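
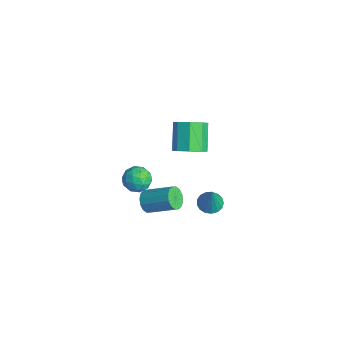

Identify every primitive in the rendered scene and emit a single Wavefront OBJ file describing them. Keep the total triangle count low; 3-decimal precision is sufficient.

v -0.685 -2.728 -1.126
v 0.01 -2.868 -1.737
v -0.37 -4.052 -0.463
v 0.325 -4.192 -1.074
v 0.399 -3.52 -0.427
v 0.204 -2.702 -0.837
v -0.564 -4.218 -1.363
v -0.759 -3.4 -1.773
v 0.085 -3.789 -1.883
v 0.68 -3.358 -1.305
v -1.04 -3.562 -0.895
v -0.445 -3.131 -0.317
v -0.365 -2.682 -1.49
v 0.005 -4.238 -0.71
v 0.049 -3.843 -0.33
v 0.457 -3.926 -0.689
v -0.251 -2.584 -0.961
v 0.158 -2.666 -1.319
v 0.386 -3.05 -0.55
v -0.518 -4.254 -0.881
v -0.109 -4.336 -1.239
v -0.817 -2.994 -1.511
v -0.409 -3.077 -1.87
v -0.746 -3.87 -1.65
v 0.087 -3.305 -1.935
v 0.272 -4.084 -1.545
v -0.25 -4.099 -1.715
v -0.365 -3.618 -1.956
v 0.437 -3.052 -1.595
v 0.622 -3.83 -1.205
v 0.666 -3.435 -0.825
v 0.551 -2.954 -1.066
v 0.481 -3.593 -1.681
v -0.982 -3.09 -0.995
v -0.797 -3.868 -0.605
v -0.911 -3.966 -1.134
v -1.026 -3.485 -1.375
v -0.632 -2.836 -0.655
v -0.447 -3.615 -0.265
v 0.005 -3.302 -0.244
v -0.11 -2.821 -0.485
v -0.841 -3.327 -0.519
v 2.189 0.12 -2.859
v 2.938 0.228 -3.087
v 2.771 -0.08 -1.041
v 2.815 0.578 -3.009
v 2.549 0.822 -2.897
v 2.201 0.906 -2.777
v 1.85 0.809 -2.675
v 1.576 0.555 -2.616
v 1.443 0.201 -2.612
v 1.481 -0.172 -2.665
v 1.681 -0.477 -2.763
v 1.998 -0.646 -2.882
v 2.358 -0.639 -2.997
v 2.68 -0.459 -3.08
v 2.889 -0.146 -3.112
v 2.71 -4.158 0.016
v 3.208 -4.194 -0.558
v 4.367 -2.978 0.371
v 3.87 -2.942 0.944
v 2.968 -3.896 -0.65
v 4.128 -2.68 0.279
v 2.66 -3.668 -0.563
v 3.819 -2.452 0.366
v 2.365 -3.571 -0.321
v 3.524 -2.355 0.607
v 2.162 -3.632 0.011
v 3.322 -2.415 0.939
v 2.107 -3.833 0.344
v 3.266 -2.617 1.272
v 2.213 -4.122 0.589
v 3.372 -2.906 1.518
v 2.452 -4.42 0.681
v 3.612 -3.204 1.61
v 2.761 -4.648 0.594
v 3.92 -3.432 1.523
v 3.056 -4.745 0.353
v 4.215 -3.529 1.281
v 3.258 -4.685 0.021
v 4.418 -3.468 0.949
v 3.314 -4.483 -0.312
v 4.473 -3.267 0.616
v -3.23 1.481 -3.683
v -2.609 1.138 -2.882
v -3.949 1.856 -1.536
v -4.57 2.199 -2.337
v -2.43 1.904 -3.112
v -3.77 2.622 -1.766
v -2.72 2.421 -3.677
v -4.059 3.139 -2.331
v -3.309 2.388 -4.245
v -4.648 3.106 -2.899
v -3.851 1.824 -4.484
v -5.191 2.542 -3.138
v -4.03 1.058 -4.254
v -5.37 1.776 -2.908
v -3.741 0.541 -3.689
v -5.08 1.259 -2.343
v -3.152 0.574 -3.121
v -4.491 1.292 -1.775
f 1 38 17
f 38 12 41
f 17 41 6
f 38 41 17
f 1 17 13
f 17 6 18
f 13 18 2
f 17 18 13
f 1 13 22
f 13 2 23
f 22 23 8
f 13 23 22
f 1 22 34
f 22 8 37
f 34 37 11
f 22 37 34
f 1 34 38
f 34 11 42
f 38 42 12
f 34 42 38
f 2 18 29
f 18 6 32
f 29 32 10
f 18 32 29
f 6 41 19
f 41 12 40
f 19 40 5
f 41 40 19
f 12 42 39
f 42 11 35
f 39 35 3
f 42 35 39
f 11 37 36
f 37 8 24
f 36 24 7
f 37 24 36
f 8 23 28
f 23 2 25
f 28 25 9
f 23 25 28
f 4 30 16
f 30 10 31
f 16 31 5
f 30 31 16
f 4 16 14
f 16 5 15
f 14 15 3
f 16 15 14
f 4 14 21
f 14 3 20
f 21 20 7
f 14 20 21
f 4 21 26
f 21 7 27
f 26 27 9
f 21 27 26
f 4 26 30
f 26 9 33
f 30 33 10
f 26 33 30
f 5 31 19
f 31 10 32
f 19 32 6
f 31 32 19
f 3 15 39
f 15 5 40
f 39 40 12
f 15 40 39
f 7 20 36
f 20 3 35
f 36 35 11
f 20 35 36
f 9 27 28
f 27 7 24
f 28 24 8
f 27 24 28
f 10 33 29
f 33 9 25
f 29 25 2
f 33 25 29
f 44 43 46
f 44 46 45
f 46 43 47
f 46 47 45
f 47 43 48
f 47 48 45
f 48 43 49
f 48 49 45
f 49 43 50
f 49 50 45
f 50 43 51
f 50 51 45
f 51 43 52
f 51 52 45
f 52 43 53
f 52 53 45
f 53 43 54
f 53 54 45
f 54 43 55
f 54 55 45
f 55 43 56
f 55 56 45
f 56 43 57
f 56 57 45
f 57 43 44
f 57 44 45
f 59 58 62
f 59 62 60
f 60 62 63
f 60 63 61
f 62 58 64
f 62 64 63
f 63 64 65
f 63 65 61
f 64 58 66
f 64 66 65
f 65 66 67
f 65 67 61
f 66 58 68
f 66 68 67
f 67 68 69
f 67 69 61
f 68 58 70
f 68 70 69
f 69 70 71
f 69 71 61
f 70 58 72
f 70 72 71
f 71 72 73
f 71 73 61
f 72 58 74
f 72 74 73
f 73 74 75
f 73 75 61
f 74 58 76
f 74 76 75
f 75 76 77
f 75 77 61
f 76 58 78
f 76 78 77
f 77 78 79
f 77 79 61
f 78 58 80
f 78 80 79
f 79 80 81
f 79 81 61
f 80 58 82
f 80 82 81
f 81 82 83
f 81 83 61
f 82 58 59
f 82 59 83
f 83 59 60
f 83 60 61
f 85 84 88
f 85 88 86
f 86 88 89
f 86 89 87
f 88 84 90
f 88 90 89
f 89 90 91
f 89 91 87
f 90 84 92
f 90 92 91
f 91 92 93
f 91 93 87
f 92 84 94
f 92 94 93
f 93 94 95
f 93 95 87
f 94 84 96
f 94 96 95
f 95 96 97
f 95 97 87
f 96 84 98
f 96 98 97
f 97 98 99
f 97 99 87
f 98 84 100
f 98 100 99
f 99 100 101
f 99 101 87
f 100 84 85
f 100 85 101
f 101 85 86
f 101 86 87



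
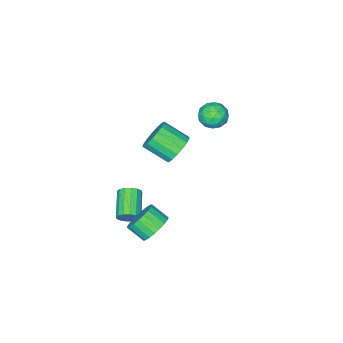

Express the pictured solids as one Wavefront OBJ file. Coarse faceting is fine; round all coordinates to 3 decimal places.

v 3.486 4.395 -1.268
v 4.164 4.091 -1.981
v 4.473 3.101 -1.266
v 3.794 3.405 -0.552
v 4.403 4.345 -1.733
v 4.712 3.355 -1.018
v 4.484 4.608 -1.404
v 4.793 3.618 -0.689
v 4.392 4.834 -1.052
v 4.701 3.844 -0.337
v 4.144 4.984 -0.737
v 4.453 3.993 -0.022
v 3.781 5.032 -0.514
v 4.09 4.042 0.201
v 3.368 4.97 -0.421
v 3.677 3.98 0.294
v 2.975 4.809 -0.475
v 3.284 3.818 0.241
v 2.67 4.576 -0.665
v 2.979 3.586 0.05
v 2.506 4.312 -0.96
v 2.815 3.321 -0.245
v 2.512 4.062 -1.308
v 2.821 3.072 -0.593
v 2.686 3.87 -1.649
v 2.995 2.88 -0.934
v 2.998 3.769 -1.924
v 3.307 2.779 -1.209
v 3.395 3.776 -2.086
v 3.704 2.786 -1.37
v 3.807 3.89 -2.106
v 4.116 2.9 -1.39
v 3.051 1.708 -2.578
v 3.439 1.705 -1.96
v 2.198 0.509 -1.185
v 1.809 0.512 -1.802
v 3.193 1.988 -1.919
v 1.951 0.792 -1.143
v 2.908 2.196 -2.054
v 1.666 1 -1.279
v 2.661 2.273 -2.329
v 1.42 1.077 -1.554
v 2.519 2.199 -2.672
v 1.277 1.003 -1.896
v 2.519 1.993 -2.989
v 1.278 0.797 -2.213
v 2.662 1.711 -3.195
v 1.421 0.515 -2.42
v 2.909 1.428 -3.237
v 1.667 0.232 -2.461
v 3.194 1.22 -3.101
v 1.952 0.024 -2.326
v 3.44 1.143 -2.826
v 2.199 -0.053 -2.051
v 3.583 1.217 -2.484
v 2.341 0.021 -1.708
v 3.582 1.423 -2.167
v 2.341 0.227 -1.391
v 0.245 2.948 2.819
v 1.202 3.133 2.457
v 1.813 1.738 3.36
v 0.855 1.552 3.721
v 1.181 3.396 2.879
v 1.792 2.001 3.781
v 0.945 3.557 3.287
v 1.556 2.162 4.189
v 0.549 3.578 3.588
v 1.16 2.183 4.49
v 0.083 3.455 3.712
v 0.694 2.06 4.615
v -0.345 3.215 3.632
v 0.265 1.82 4.534
v -0.639 2.914 3.366
v -0.029 1.519 4.268
v -0.73 2.621 2.974
v -0.12 1.226 3.876
v -0.598 2.403 2.547
v 0.012 1.008 3.449
v -0.273 2.309 2.182
v 0.338 0.914 3.084
v 0.171 2.362 1.963
v 0.781 0.967 2.865
v 0.632 2.548 1.94
v 1.242 1.153 2.842
v 1.004 2.827 2.118
v 1.614 1.432 3.021
v -4.183 2.367 2.939
v -3.374 2.447 2.395
v -4.426 0.913 2.365
v -3.617 0.993 1.821
v -3.547 0.926 2.794
v -3.397 1.824 3.149
v -4.403 1.536 1.611
v -4.253 2.434 1.966
v -3.51 1.933 1.574
v -2.981 1.556 2.305
v -4.819 1.804 2.455
v -4.29 1.427 3.186
v -3.757 2.535 2.718
v -4.043 0.825 2.042
v -4.002 0.786 2.614
v -3.527 0.833 2.295
v -3.77 2.169 3.161
v -3.295 2.215 2.841
v -3.397 1.321 3.075
v -4.505 1.145 1.919
v -4.03 1.191 1.599
v -4.273 2.527 2.465
v -3.798 2.574 2.146
v -4.403 2.039 1.685
v -3.362 2.279 1.915
v -3.505 1.425 1.578
v -3.967 1.744 1.455
v -3.878 2.272 1.663
v -3.051 2.058 2.345
v -3.194 1.203 2.007
v -3.153 1.163 2.579
v -3.064 1.692 2.788
v -3.131 1.756 1.863
v -4.606 2.157 2.753
v -4.749 1.302 2.415
v -4.736 1.668 1.972
v -4.647 2.197 2.181
v -4.295 1.935 3.182
v -4.438 1.081 2.845
v -3.922 1.088 3.097
v -3.833 1.616 3.305
v -4.669 1.604 2.897
f 2 1 5
f 2 5 3
f 3 5 6
f 3 6 4
f 5 1 7
f 5 7 6
f 6 7 8
f 6 8 4
f 7 1 9
f 7 9 8
f 8 9 10
f 8 10 4
f 9 1 11
f 9 11 10
f 10 11 12
f 10 12 4
f 11 1 13
f 11 13 12
f 12 13 14
f 12 14 4
f 13 1 15
f 13 15 14
f 14 15 16
f 14 16 4
f 15 1 17
f 15 17 16
f 16 17 18
f 16 18 4
f 17 1 19
f 17 19 18
f 18 19 20
f 18 20 4
f 19 1 21
f 19 21 20
f 20 21 22
f 20 22 4
f 21 1 23
f 21 23 22
f 22 23 24
f 22 24 4
f 23 1 25
f 23 25 24
f 24 25 26
f 24 26 4
f 25 1 27
f 25 27 26
f 26 27 28
f 26 28 4
f 27 1 29
f 27 29 28
f 28 29 30
f 28 30 4
f 29 1 31
f 29 31 30
f 30 31 32
f 30 32 4
f 31 1 2
f 31 2 32
f 32 2 3
f 32 3 4
f 34 33 37
f 34 37 35
f 35 37 38
f 35 38 36
f 37 33 39
f 37 39 38
f 38 39 40
f 38 40 36
f 39 33 41
f 39 41 40
f 40 41 42
f 40 42 36
f 41 33 43
f 41 43 42
f 42 43 44
f 42 44 36
f 43 33 45
f 43 45 44
f 44 45 46
f 44 46 36
f 45 33 47
f 45 47 46
f 46 47 48
f 46 48 36
f 47 33 49
f 47 49 48
f 48 49 50
f 48 50 36
f 49 33 51
f 49 51 50
f 50 51 52
f 50 52 36
f 51 33 53
f 51 53 52
f 52 53 54
f 52 54 36
f 53 33 55
f 53 55 54
f 54 55 56
f 54 56 36
f 55 33 57
f 55 57 56
f 56 57 58
f 56 58 36
f 57 33 34
f 57 34 58
f 58 34 35
f 58 35 36
f 60 59 63
f 60 63 61
f 61 63 64
f 61 64 62
f 63 59 65
f 63 65 64
f 64 65 66
f 64 66 62
f 65 59 67
f 65 67 66
f 66 67 68
f 66 68 62
f 67 59 69
f 67 69 68
f 68 69 70
f 68 70 62
f 69 59 71
f 69 71 70
f 70 71 72
f 70 72 62
f 71 59 73
f 71 73 72
f 72 73 74
f 72 74 62
f 73 59 75
f 73 75 74
f 74 75 76
f 74 76 62
f 75 59 77
f 75 77 76
f 76 77 78
f 76 78 62
f 77 59 79
f 77 79 78
f 78 79 80
f 78 80 62
f 79 59 81
f 79 81 80
f 80 81 82
f 80 82 62
f 81 59 83
f 81 83 82
f 82 83 84
f 82 84 62
f 83 59 85
f 83 85 84
f 84 85 86
f 84 86 62
f 85 59 60
f 85 60 86
f 86 60 61
f 86 61 62
f 87 124 103
f 124 98 127
f 103 127 92
f 124 127 103
f 87 103 99
f 103 92 104
f 99 104 88
f 103 104 99
f 87 99 108
f 99 88 109
f 108 109 94
f 99 109 108
f 87 108 120
f 108 94 123
f 120 123 97
f 108 123 120
f 87 120 124
f 120 97 128
f 124 128 98
f 120 128 124
f 88 104 115
f 104 92 118
f 115 118 96
f 104 118 115
f 92 127 105
f 127 98 126
f 105 126 91
f 127 126 105
f 98 128 125
f 128 97 121
f 125 121 89
f 128 121 125
f 97 123 122
f 123 94 110
f 122 110 93
f 123 110 122
f 94 109 114
f 109 88 111
f 114 111 95
f 109 111 114
f 90 116 102
f 116 96 117
f 102 117 91
f 116 117 102
f 90 102 100
f 102 91 101
f 100 101 89
f 102 101 100
f 90 100 107
f 100 89 106
f 107 106 93
f 100 106 107
f 90 107 112
f 107 93 113
f 112 113 95
f 107 113 112
f 90 112 116
f 112 95 119
f 116 119 96
f 112 119 116
f 91 117 105
f 117 96 118
f 105 118 92
f 117 118 105
f 89 101 125
f 101 91 126
f 125 126 98
f 101 126 125
f 93 106 122
f 106 89 121
f 122 121 97
f 106 121 122
f 95 113 114
f 113 93 110
f 114 110 94
f 113 110 114
f 96 119 115
f 119 95 111
f 115 111 88
f 119 111 115



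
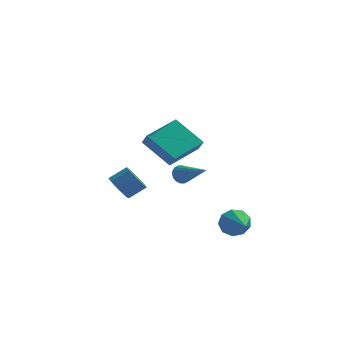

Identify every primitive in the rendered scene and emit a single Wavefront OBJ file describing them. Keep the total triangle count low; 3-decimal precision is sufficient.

v -0.496 -1.169 0.031
v -0.15 -1.153 -0.483
v 0.896 -2.411 0.929
v -0.053 -0.94 -0.338
v -0.044 -0.772 -0.119
v -0.124 -0.682 0.129
v -0.278 -0.689 0.358
v -0.475 -0.791 0.522
v -0.676 -0.968 0.589
v -0.842 -1.185 0.545
v -0.938 -1.398 0.399
v -0.947 -1.566 0.181
v -0.867 -1.656 -0.067
v -0.713 -1.649 -0.296
v -0.516 -1.547 -0.46
v -0.315 -1.37 -0.527
v 2.303 -0.997 -3.508
v 2.689 -0.607 -2.782
v 2.957 -2.823 -2.872
v 2.103 -0.77 -2.65
v 1.611 -1.04 -2.919
v 1.443 -1.29 -3.464
v 1.677 -1.403 -4.029
v 2.205 -1.326 -4.351
v 2.778 -1.096 -4.278
v 3.13 -0.819 -3.845
v 3.095 -0.626 -3.254
v -4.373 3.492 -3.233
v -4.013 3.956 -3.941
v -3.046 4.312 -3.215
v -3.407 3.848 -2.507
v -4.357 4.309 -3.656
v -3.39 4.665 -2.93
v -4.706 4.349 -3.209
v -3.74 4.705 -2.484
v -4.929 4.062 -2.772
v -3.962 4.418 -2.047
v -4.939 3.558 -2.51
v -3.973 3.914 -1.785
v -4.734 3.028 -2.525
v -3.767 3.384 -1.799
v -4.39 2.675 -2.81
v -3.423 3.031 -2.084
v -4.04 2.635 -3.256
v -3.074 2.991 -2.531
v -3.818 2.922 -3.693
v -2.851 3.278 -2.968
v -3.807 3.426 -3.955
v -2.841 3.782 -3.23
v -2.373 -2.88 2.999
v -2.074 -3.365 3.682
v -1.035 -1.277 3.552
v -0.736 -1.762 4.235
v -0.884 -3.698 1.765
v -0.585 -4.183 2.448
v 0.454 -2.095 2.318
v 0.753 -2.58 3.001
f 2 1 4
f 2 4 3
f 4 1 5
f 4 5 3
f 5 1 6
f 5 6 3
f 6 1 7
f 6 7 3
f 7 1 8
f 7 8 3
f 8 1 9
f 8 9 3
f 9 1 10
f 9 10 3
f 10 1 11
f 10 11 3
f 11 1 12
f 11 12 3
f 12 1 13
f 12 13 3
f 13 1 14
f 13 14 3
f 14 1 15
f 14 15 3
f 15 1 16
f 15 16 3
f 16 1 2
f 16 2 3
f 18 17 20
f 18 20 19
f 20 17 21
f 20 21 19
f 21 17 22
f 21 22 19
f 22 17 23
f 22 23 19
f 23 17 24
f 23 24 19
f 24 17 25
f 24 25 19
f 25 17 26
f 25 26 19
f 26 17 27
f 26 27 19
f 27 17 18
f 27 18 19
f 29 28 32
f 29 32 30
f 30 32 33
f 30 33 31
f 32 28 34
f 32 34 33
f 33 34 35
f 33 35 31
f 34 28 36
f 34 36 35
f 35 36 37
f 35 37 31
f 36 28 38
f 36 38 37
f 37 38 39
f 37 39 31
f 38 28 40
f 38 40 39
f 39 40 41
f 39 41 31
f 40 28 42
f 40 42 41
f 41 42 43
f 41 43 31
f 42 28 44
f 42 44 43
f 43 44 45
f 43 45 31
f 44 28 46
f 44 46 45
f 45 46 47
f 45 47 31
f 46 28 48
f 46 48 47
f 47 48 49
f 47 49 31
f 48 28 29
f 48 29 49
f 49 29 30
f 49 30 31
f 51 53 50
f 54 51 50
f 50 53 52
f 52 54 50
f 51 57 53
f 55 51 54
f 55 57 51
f 53 57 52
f 56 54 52
f 52 57 56
f 56 55 54
f 57 55 56



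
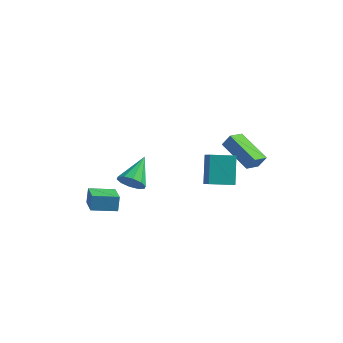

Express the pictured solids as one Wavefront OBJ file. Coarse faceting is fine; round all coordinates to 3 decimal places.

v -2.603 -1.759 -2.488
v -2.334 -2.132 -1.834
v -2.537 -0.141 -1.592
v -1.943 -1.998 -2.106
v -1.804 -1.772 -2.523
v -1.971 -1.541 -2.927
v -2.379 -1.394 -3.164
v -2.873 -1.385 -3.142
v -3.264 -1.519 -2.87
v -3.403 -1.745 -2.453
v -3.236 -1.976 -2.049
v -2.827 -2.124 -1.812
v 1.139 -1.317 -1.79
v 0.796 -0.281 -0.397
v 2.279 -0.615 -2.032
v 1.935 0.421 -0.639
v 1.665 -1.961 -1.181
v 1.321 -0.925 0.212
v 2.804 -1.259 -1.423
v 2.461 -0.223 -0.03
v 2.284 1.843 -2.55
v 0.578 2.771 -1.777
v 2.61 2.748 -2.918
v 0.904 3.676 -2.145
v 2.676 1.984 -1.855
v 0.97 2.912 -1.082
v 3.002 2.889 -2.223
v 1.296 3.817 -1.45
v -4.343 -3.413 -3.313
v -4.391 -3.071 -2.493
v -3.151 -2.748 -3.52
v -3.199 -2.407 -2.699
v -3.541 -4.673 -2.741
v -3.589 -4.332 -1.92
v -2.349 -4.009 -2.947
v -2.397 -3.667 -2.127
f 2 1 4
f 2 4 3
f 4 1 5
f 4 5 3
f 5 1 6
f 5 6 3
f 6 1 7
f 6 7 3
f 7 1 8
f 7 8 3
f 8 1 9
f 8 9 3
f 9 1 10
f 9 10 3
f 10 1 11
f 10 11 3
f 11 1 12
f 11 12 3
f 12 1 2
f 12 2 3
f 14 16 13
f 17 14 13
f 13 16 15
f 15 17 13
f 14 20 16
f 18 14 17
f 18 20 14
f 16 20 15
f 19 17 15
f 15 20 19
f 19 18 17
f 20 18 19
f 22 24 21
f 25 22 21
f 21 24 23
f 23 25 21
f 22 28 24
f 26 22 25
f 26 28 22
f 24 28 23
f 27 25 23
f 23 28 27
f 27 26 25
f 28 26 27
f 30 32 29
f 33 30 29
f 29 32 31
f 31 33 29
f 30 36 32
f 34 30 33
f 34 36 30
f 32 36 31
f 35 33 31
f 31 36 35
f 35 34 33
f 36 34 35



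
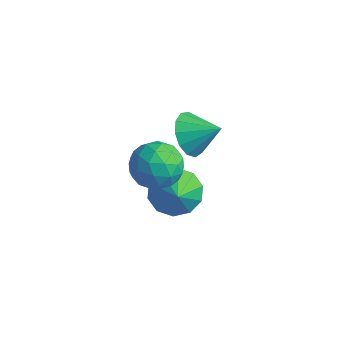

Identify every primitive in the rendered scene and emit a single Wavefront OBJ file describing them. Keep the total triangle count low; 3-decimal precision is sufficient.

v 0.084 -0.776 1.531
v 0.552 -0.403 2.42
v 0.088 -2.377 2.2
v 0.556 -2.004 3.089
v -0.459 -1.74 2.868
v -0.462 -0.751 2.454
v 1.102 -2.029 2.166
v 1.099 -1.04 1.752
v 1.182 -1.178 2.813
v 0.217 -0.999 3.246
v 0.423 -1.781 1.374
v -0.542 -1.602 1.807
v 0.318 -0.449 1.917
v 0.322 -2.331 2.703
v -0.275 -2.176 2.573
v 0.001 -1.957 3.096
v -0.278 -0.653 1.936
v -0.003 -0.434 2.459
v -0.597 -1.22 2.722
v 0.643 -2.346 2.161
v 0.918 -2.127 2.684
v 0.639 -0.823 1.524
v 0.915 -0.604 2.047
v 1.237 -1.56 1.898
v 0.963 -0.685 2.67
v 0.965 -1.626 3.064
v 1.286 -1.641 2.521
v 1.284 -1.059 2.278
v 0.396 -0.58 2.925
v 0.398 -1.521 3.319
v -0.198 -1.366 3.188
v -0.2 -0.784 2.945
v 0.766 -1.035 3.156
v 0.242 -1.259 1.301
v 0.244 -2.2 1.695
v 0.84 -1.996 1.675
v 0.838 -1.414 1.432
v -0.325 -1.154 1.556
v -0.323 -2.095 1.95
v -0.644 -1.721 2.342
v -0.646 -1.139 2.099
v -0.126 -1.745 1.464
v -0.874 0.811 -2.028
v -0.474 0.28 -2.879
v -0.166 0.229 -1.332
v -0.108 0.832 -2.789
v -0.035 1.375 -2.409
v -0.283 1.703 -1.883
v -0.756 1.69 -1.412
v -1.274 1.342 -1.176
v -1.639 0.79 -1.266
v -1.712 0.247 -1.646
v -1.465 -0.081 -2.173
v -0.992 -0.068 -2.643
v -1.544 2.315 0.054
v -1.02 2.443 -0.824
v -0.456 2.885 0.786
v -1.328 2.929 -0.745
v -1.704 3.22 -0.412
v -2.029 3.224 0.069
v -2.201 2.939 0.544
v -2.164 2.457 0.865
v -1.93 1.929 0.927
v -1.574 1.524 0.713
v -1.208 1.371 0.289
v -0.949 1.517 -0.209
v -0.879 1.917 -0.624
f 1 38 17
f 38 12 41
f 17 41 6
f 38 41 17
f 1 17 13
f 17 6 18
f 13 18 2
f 17 18 13
f 1 13 22
f 13 2 23
f 22 23 8
f 13 23 22
f 1 22 34
f 22 8 37
f 34 37 11
f 22 37 34
f 1 34 38
f 34 11 42
f 38 42 12
f 34 42 38
f 2 18 29
f 18 6 32
f 29 32 10
f 18 32 29
f 6 41 19
f 41 12 40
f 19 40 5
f 41 40 19
f 12 42 39
f 42 11 35
f 39 35 3
f 42 35 39
f 11 37 36
f 37 8 24
f 36 24 7
f 37 24 36
f 8 23 28
f 23 2 25
f 28 25 9
f 23 25 28
f 4 30 16
f 30 10 31
f 16 31 5
f 30 31 16
f 4 16 14
f 16 5 15
f 14 15 3
f 16 15 14
f 4 14 21
f 14 3 20
f 21 20 7
f 14 20 21
f 4 21 26
f 21 7 27
f 26 27 9
f 21 27 26
f 4 26 30
f 26 9 33
f 30 33 10
f 26 33 30
f 5 31 19
f 31 10 32
f 19 32 6
f 31 32 19
f 3 15 39
f 15 5 40
f 39 40 12
f 15 40 39
f 7 20 36
f 20 3 35
f 36 35 11
f 20 35 36
f 9 27 28
f 27 7 24
f 28 24 8
f 27 24 28
f 10 33 29
f 33 9 25
f 29 25 2
f 33 25 29
f 44 43 46
f 44 46 45
f 46 43 47
f 46 47 45
f 47 43 48
f 47 48 45
f 48 43 49
f 48 49 45
f 49 43 50
f 49 50 45
f 50 43 51
f 50 51 45
f 51 43 52
f 51 52 45
f 52 43 53
f 52 53 45
f 53 43 54
f 53 54 45
f 54 43 44
f 54 44 45
f 56 55 58
f 56 58 57
f 58 55 59
f 58 59 57
f 59 55 60
f 59 60 57
f 60 55 61
f 60 61 57
f 61 55 62
f 61 62 57
f 62 55 63
f 62 63 57
f 63 55 64
f 63 64 57
f 64 55 65
f 64 65 57
f 65 55 66
f 65 66 57
f 66 55 67
f 66 67 57
f 67 55 56
f 67 56 57



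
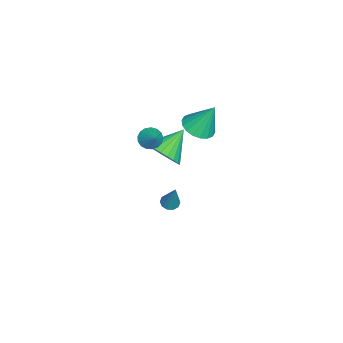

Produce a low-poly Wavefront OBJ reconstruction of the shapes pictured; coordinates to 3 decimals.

v 3.484 -0.466 2.007
v 3.928 -0.548 1.583
v 4.276 -0.034 2.753
v 3.829 -0.274 1.529
v 3.651 -0.043 1.585
v 3.434 0.09 1.738
v 3.229 0.097 1.952
v 3.082 -0.026 2.179
v 3.028 -0.249 2.367
v 3.077 -0.522 2.472
v 3.22 -0.782 2.471
v 3.423 -0.97 2.363
v 3.641 -1.042 2.174
v 3.822 -0.982 1.947
v 3.926 -0.804 1.734
v 1.354 -0.051 -4.733
v 1.731 0.217 -4.948
v 2.006 0.391 -3.047
v 1.486 0.41 -4.905
v 1.191 0.428 -4.795
v 0.958 0.262 -4.662
v 0.877 -0.023 -4.556
v 0.978 -0.319 -4.517
v 1.222 -0.513 -4.56
v 1.518 -0.53 -4.67
v 1.75 -0.365 -4.803
v 1.832 -0.08 -4.91
v 1.398 1.371 1.555
v 2.171 0.958 1.76
v 1.402 2.169 3.145
v 2.295 1.299 1.589
v 2.24 1.654 1.411
v 2.019 1.952 1.261
v 1.675 2.136 1.17
v 1.276 2.168 1.155
v 0.901 2.042 1.219
v 0.625 1.783 1.349
v 0.502 1.443 1.521
v 0.556 1.088 1.698
v 0.777 0.789 1.848
v 1.121 0.606 1.939
v 1.52 0.574 1.954
v 1.895 0.7 1.89
v 2.273 -0.202 -0.164
v 2.971 0.534 0.108
v 1.067 0.562 0.864
v 2.799 0.705 -0.222
v 2.546 0.739 -0.543
v 2.252 0.629 -0.806
v 1.961 0.392 -0.972
v 1.718 0.065 -1.014
v 1.559 -0.302 -0.928
v 1.509 -0.655 -0.725
v 1.576 -0.938 -0.436
v 1.748 -1.109 -0.107
v 2.001 -1.143 0.214
v 2.295 -1.033 0.478
v 2.585 -0.796 0.643
v 2.829 -0.469 0.686
v 2.987 -0.102 0.599
v 3.037 0.251 0.396
f 2 1 4
f 2 4 3
f 4 1 5
f 4 5 3
f 5 1 6
f 5 6 3
f 6 1 7
f 6 7 3
f 7 1 8
f 7 8 3
f 8 1 9
f 8 9 3
f 9 1 10
f 9 10 3
f 10 1 11
f 10 11 3
f 11 1 12
f 11 12 3
f 12 1 13
f 12 13 3
f 13 1 14
f 13 14 3
f 14 1 15
f 14 15 3
f 15 1 2
f 15 2 3
f 17 16 19
f 17 19 18
f 19 16 20
f 19 20 18
f 20 16 21
f 20 21 18
f 21 16 22
f 21 22 18
f 22 16 23
f 22 23 18
f 23 16 24
f 23 24 18
f 24 16 25
f 24 25 18
f 25 16 26
f 25 26 18
f 26 16 27
f 26 27 18
f 27 16 17
f 27 17 18
f 29 28 31
f 29 31 30
f 31 28 32
f 31 32 30
f 32 28 33
f 32 33 30
f 33 28 34
f 33 34 30
f 34 28 35
f 34 35 30
f 35 28 36
f 35 36 30
f 36 28 37
f 36 37 30
f 37 28 38
f 37 38 30
f 38 28 39
f 38 39 30
f 39 28 40
f 39 40 30
f 40 28 41
f 40 41 30
f 41 28 42
f 41 42 30
f 42 28 43
f 42 43 30
f 43 28 29
f 43 29 30
f 45 44 47
f 45 47 46
f 47 44 48
f 47 48 46
f 48 44 49
f 48 49 46
f 49 44 50
f 49 50 46
f 50 44 51
f 50 51 46
f 51 44 52
f 51 52 46
f 52 44 53
f 52 53 46
f 53 44 54
f 53 54 46
f 54 44 55
f 54 55 46
f 55 44 56
f 55 56 46
f 56 44 57
f 56 57 46
f 57 44 58
f 57 58 46
f 58 44 59
f 58 59 46
f 59 44 60
f 59 60 46
f 60 44 61
f 60 61 46
f 61 44 45
f 61 45 46



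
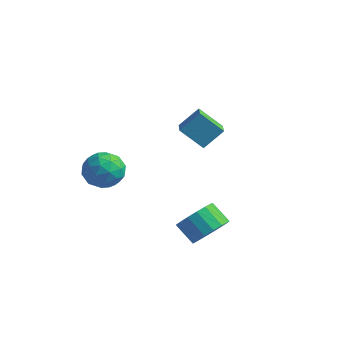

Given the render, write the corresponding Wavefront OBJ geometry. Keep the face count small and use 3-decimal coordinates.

v 3.932 -0.824 -3.271
v 4.554 -0.411 -2.532
v 3.57 -0.363 -1.731
v 2.948 -0.776 -2.469
v 4.375 -0.01 -2.777
v 3.391 0.038 -1.975
v 4.094 0.204 -3.134
v 3.11 0.252 -2.332
v 3.776 0.183 -3.523
v 2.792 0.231 -2.721
v 3.494 -0.069 -3.854
v 2.51 -0.02 -3.052
v 3.312 -0.493 -4.051
v 2.328 -0.445 -3.25
v 3.272 -0.994 -4.07
v 2.289 -0.946 -3.268
v 3.384 -1.456 -3.906
v 2.4 -1.408 -3.104
v 3.621 -1.773 -3.596
v 2.637 -1.725 -2.794
v 3.929 -1.872 -3.212
v 2.945 -1.824 -2.41
v 4.238 -1.732 -2.841
v 3.254 -1.684 -2.039
v 4.477 -1.383 -2.569
v 3.493 -1.335 -1.767
v 4.591 -0.907 -2.457
v 3.607 -0.859 -1.656
v 1.514 1.885 0.071
v 0.44 1.451 1.085
v 0.744 2.852 -0.331
v -0.33 2.419 0.683
v 2.07 2.721 1.017
v 0.996 2.288 2.031
v 1.3 3.689 0.615
v 0.226 3.255 1.629
v -3.215 -0.683 -1.387
v -2.412 0.045 -1.129
v -1.968 -1.945 -1.711
v -1.165 -1.217 -1.453
v -1.845 -1.601 -0.658
v -2.616 -0.822 -0.458
v -1.764 -1.078 -2.382
v -2.535 -0.299 -2.182
v -1.515 -0.2 -1.744
v -1.565 -0.523 -0.678
v -2.815 -1.377 -2.162
v -2.865 -1.7 -1.096
v -2.923 -0.208 -1.229
v -1.457 -1.692 -1.611
v -1.857 -1.918 -1.144
v -1.385 -1.49 -0.992
v -3.043 -0.718 -0.835
v -2.571 -0.29 -0.683
v -2.237 -1.257 -0.407
v -1.809 -1.61 -2.157
v -1.337 -1.182 -2.005
v -2.995 -0.41 -1.848
v -2.523 0.018 -1.696
v -2.143 -0.643 -2.433
v -1.924 0.076 -1.439
v -1.191 -0.666 -1.63
v -1.543 -0.584 -2.176
v -1.996 -0.126 -2.058
v -1.953 -0.114 -0.813
v -1.22 -0.856 -1.003
v -1.62 -1.082 -0.536
v -2.073 -0.623 -0.418
v -1.426 -0.258 -1.174
v -3.16 -1.044 -1.837
v -2.427 -1.786 -2.027
v -2.307 -1.277 -2.422
v -2.76 -0.818 -2.304
v -3.189 -1.234 -1.21
v -2.456 -1.976 -1.401
v -2.384 -1.774 -0.782
v -2.837 -1.316 -0.664
v -2.954 -1.642 -1.666
f 2 1 5
f 2 5 3
f 3 5 6
f 3 6 4
f 5 1 7
f 5 7 6
f 6 7 8
f 6 8 4
f 7 1 9
f 7 9 8
f 8 9 10
f 8 10 4
f 9 1 11
f 9 11 10
f 10 11 12
f 10 12 4
f 11 1 13
f 11 13 12
f 12 13 14
f 12 14 4
f 13 1 15
f 13 15 14
f 14 15 16
f 14 16 4
f 15 1 17
f 15 17 16
f 16 17 18
f 16 18 4
f 17 1 19
f 17 19 18
f 18 19 20
f 18 20 4
f 19 1 21
f 19 21 20
f 20 21 22
f 20 22 4
f 21 1 23
f 21 23 22
f 22 23 24
f 22 24 4
f 23 1 25
f 23 25 24
f 24 25 26
f 24 26 4
f 25 1 27
f 25 27 26
f 26 27 28
f 26 28 4
f 27 1 2
f 27 2 28
f 28 2 3
f 28 3 4
f 30 32 29
f 33 30 29
f 29 32 31
f 31 33 29
f 30 36 32
f 34 30 33
f 34 36 30
f 32 36 31
f 35 33 31
f 31 36 35
f 35 34 33
f 36 34 35
f 37 74 53
f 74 48 77
f 53 77 42
f 74 77 53
f 37 53 49
f 53 42 54
f 49 54 38
f 53 54 49
f 37 49 58
f 49 38 59
f 58 59 44
f 49 59 58
f 37 58 70
f 58 44 73
f 70 73 47
f 58 73 70
f 37 70 74
f 70 47 78
f 74 78 48
f 70 78 74
f 38 54 65
f 54 42 68
f 65 68 46
f 54 68 65
f 42 77 55
f 77 48 76
f 55 76 41
f 77 76 55
f 48 78 75
f 78 47 71
f 75 71 39
f 78 71 75
f 47 73 72
f 73 44 60
f 72 60 43
f 73 60 72
f 44 59 64
f 59 38 61
f 64 61 45
f 59 61 64
f 40 66 52
f 66 46 67
f 52 67 41
f 66 67 52
f 40 52 50
f 52 41 51
f 50 51 39
f 52 51 50
f 40 50 57
f 50 39 56
f 57 56 43
f 50 56 57
f 40 57 62
f 57 43 63
f 62 63 45
f 57 63 62
f 40 62 66
f 62 45 69
f 66 69 46
f 62 69 66
f 41 67 55
f 67 46 68
f 55 68 42
f 67 68 55
f 39 51 75
f 51 41 76
f 75 76 48
f 51 76 75
f 43 56 72
f 56 39 71
f 72 71 47
f 56 71 72
f 45 63 64
f 63 43 60
f 64 60 44
f 63 60 64
f 46 69 65
f 69 45 61
f 65 61 38
f 69 61 65



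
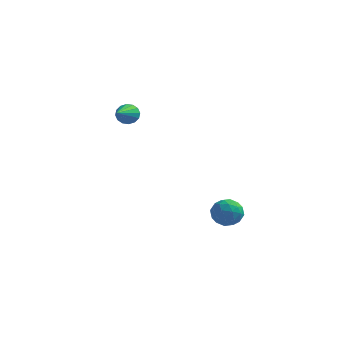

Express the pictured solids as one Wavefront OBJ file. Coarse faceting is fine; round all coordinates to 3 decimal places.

v -1.359 -0.422 3.353
v -0.965 -0.566 2.967
v -1.201 -2.118 4.147
v -0.813 -0.447 3.19
v -0.807 -0.322 3.457
v -0.949 -0.223 3.696
v -1.201 -0.177 3.843
v -1.495 -0.197 3.859
v -1.753 -0.278 3.739
v -1.904 -0.396 3.515
v -1.91 -0.522 3.248
v -1.768 -0.62 3.009
v -1.516 -0.666 2.862
v -1.222 -0.646 2.847
v 2.334 0.658 -2.262
v 3.012 0.877 -1.876
v 3.048 0.003 -3.144
v 3.726 0.222 -2.758
v 3.213 -0.301 -2.412
v 2.772 0.104 -1.867
v 3.288 0.776 -3.153
v 2.847 1.181 -2.608
v 3.601 0.95 -2.427
v 3.555 0.284 -1.969
v 2.505 0.596 -3.051
v 2.459 -0.07 -2.593
v 2.61 0.825 -1.992
v 3.45 0.055 -3.028
v 3.148 -0.253 -2.825
v 3.547 -0.124 -2.598
v 2.47 0.371 -1.987
v 2.868 0.499 -1.76
v 2.986 -0.194 -2.075
v 3.192 0.381 -3.26
v 3.59 0.509 -3.033
v 2.513 1.004 -2.422
v 2.912 1.133 -2.195
v 3.074 1.074 -2.945
v 3.355 0.996 -2.088
v 3.774 0.611 -2.607
v 3.517 0.937 -2.839
v 3.258 1.175 -2.519
v 3.328 0.605 -1.819
v 3.747 0.22 -2.338
v 3.446 -0.088 -2.134
v 3.187 0.15 -1.814
v 3.674 0.648 -2.143
v 2.313 0.66 -2.682
v 2.732 0.275 -3.201
v 2.873 0.73 -3.206
v 2.614 0.968 -2.886
v 2.286 0.269 -2.413
v 2.705 -0.116 -2.932
v 2.802 -0.295 -2.501
v 2.543 -0.057 -2.181
v 2.386 0.232 -2.877
f 2 1 4
f 2 4 3
f 4 1 5
f 4 5 3
f 5 1 6
f 5 6 3
f 6 1 7
f 6 7 3
f 7 1 8
f 7 8 3
f 8 1 9
f 8 9 3
f 9 1 10
f 9 10 3
f 10 1 11
f 10 11 3
f 11 1 12
f 11 12 3
f 12 1 13
f 12 13 3
f 13 1 14
f 13 14 3
f 14 1 2
f 14 2 3
f 15 52 31
f 52 26 55
f 31 55 20
f 52 55 31
f 15 31 27
f 31 20 32
f 27 32 16
f 31 32 27
f 15 27 36
f 27 16 37
f 36 37 22
f 27 37 36
f 15 36 48
f 36 22 51
f 48 51 25
f 36 51 48
f 15 48 52
f 48 25 56
f 52 56 26
f 48 56 52
f 16 32 43
f 32 20 46
f 43 46 24
f 32 46 43
f 20 55 33
f 55 26 54
f 33 54 19
f 55 54 33
f 26 56 53
f 56 25 49
f 53 49 17
f 56 49 53
f 25 51 50
f 51 22 38
f 50 38 21
f 51 38 50
f 22 37 42
f 37 16 39
f 42 39 23
f 37 39 42
f 18 44 30
f 44 24 45
f 30 45 19
f 44 45 30
f 18 30 28
f 30 19 29
f 28 29 17
f 30 29 28
f 18 28 35
f 28 17 34
f 35 34 21
f 28 34 35
f 18 35 40
f 35 21 41
f 40 41 23
f 35 41 40
f 18 40 44
f 40 23 47
f 44 47 24
f 40 47 44
f 19 45 33
f 45 24 46
f 33 46 20
f 45 46 33
f 17 29 53
f 29 19 54
f 53 54 26
f 29 54 53
f 21 34 50
f 34 17 49
f 50 49 25
f 34 49 50
f 23 41 42
f 41 21 38
f 42 38 22
f 41 38 42
f 24 47 43
f 47 23 39
f 43 39 16
f 47 39 43



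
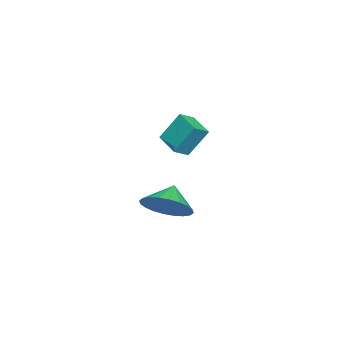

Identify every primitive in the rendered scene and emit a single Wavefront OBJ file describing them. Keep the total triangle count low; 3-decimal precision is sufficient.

v 4.087 -2.198 -0.076
v 4.825 -2.279 0.708
v 3.233 -2.122 0.736
v 4.809 -1.861 0.652
v 4.684 -1.495 0.486
v 4.467 -1.236 0.234
v 4.192 -1.123 -0.065
v 3.902 -1.174 -0.366
v 3.639 -1.381 -0.622
v 3.445 -1.712 -0.796
v 3.348 -2.117 -0.86
v 3.364 -2.534 -0.804
v 3.489 -2.901 -0.638
v 3.706 -3.16 -0.386
v 3.981 -3.273 -0.087
v 4.271 -3.222 0.214
v 4.534 -3.015 0.47
v 4.728 -2.684 0.644
v -1.586 -3.539 1.19
v -1.796 -2.737 2.5
v -0.694 -2.664 0.797
v -0.904 -1.862 2.107
v -0.996 -3.978 1.553
v -1.206 -3.176 2.863
v -0.104 -3.103 1.16
v -0.314 -2.301 2.47
f 2 1 4
f 2 4 3
f 4 1 5
f 4 5 3
f 5 1 6
f 5 6 3
f 6 1 7
f 6 7 3
f 7 1 8
f 7 8 3
f 8 1 9
f 8 9 3
f 9 1 10
f 9 10 3
f 10 1 11
f 10 11 3
f 11 1 12
f 11 12 3
f 12 1 13
f 12 13 3
f 13 1 14
f 13 14 3
f 14 1 15
f 14 15 3
f 15 1 16
f 15 16 3
f 16 1 17
f 16 17 3
f 17 1 18
f 17 18 3
f 18 1 2
f 18 2 3
f 20 22 19
f 23 20 19
f 19 22 21
f 21 23 19
f 20 26 22
f 24 20 23
f 24 26 20
f 22 26 21
f 25 23 21
f 21 26 25
f 25 24 23
f 26 24 25



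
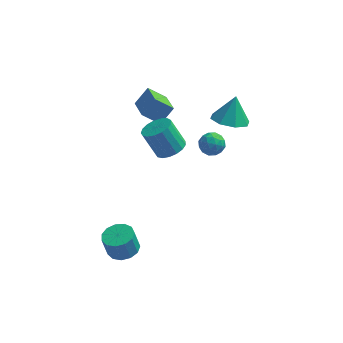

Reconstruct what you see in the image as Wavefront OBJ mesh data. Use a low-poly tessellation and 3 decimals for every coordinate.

v -2.045 1.276 3.644
v -1.48 1.814 4.446
v -2.623 2.743 3.065
v -2.057 3.282 3.868
v -1.143 1.358 2.952
v -0.577 1.897 3.755
v -1.72 2.826 2.374
v -1.155 3.364 3.176
v 0.987 0.483 3.121
v 1.607 0.589 3.414
v 1.413 -0.369 2.526
v 2.033 -0.263 2.819
v 1.507 -0.509 3.199
v 1.244 0.018 3.567
v 1.776 0.202 2.373
v 1.513 0.729 2.741
v 2.095 0.415 2.952
v 1.928 -0.025 3.462
v 1.092 0.245 2.478
v 0.925 -0.195 2.988
v 1.26 0.611 3.32
v 1.76 -0.391 2.62
v 1.451 -0.535 2.844
v 1.815 -0.473 3.016
v 1.046 0.275 3.409
v 1.411 0.337 3.582
v 1.351 -0.308 3.456
v 1.609 -0.117 2.358
v 1.974 -0.055 2.531
v 1.205 0.693 2.924
v 1.569 0.755 3.096
v 1.669 0.528 2.484
v 1.911 0.571 3.22
v 2.161 0.07 2.871
v 2.01 0.343 2.609
v 1.856 0.653 2.825
v 1.813 0.312 3.52
v 2.063 -0.189 3.171
v 1.754 -0.333 3.394
v 1.599 -0.023 3.61
v 2.1 0.21 3.249
v 0.957 0.409 2.769
v 1.207 -0.092 2.42
v 1.421 0.243 2.33
v 1.266 0.553 2.546
v 0.859 0.15 3.069
v 1.109 -0.351 2.72
v 1.164 -0.433 3.115
v 1.01 -0.123 3.331
v 0.92 0.01 2.691
v -2.361 -2.754 -3.14
v -1.622 -3.075 -2.991
v -1.879 -3.128 -1.83
v -2.619 -2.806 -1.98
v -1.573 -2.617 -2.96
v -1.831 -2.669 -1.799
v -1.775 -2.202 -2.985
v -2.032 -2.254 -1.825
v -2.163 -1.962 -3.061
v -2.42 -2.015 -1.9
v -2.614 -1.974 -3.161
v -2.871 -2.026 -2
v -2.985 -2.233 -3.255
v -3.242 -2.286 -2.094
v -3.157 -2.658 -3.312
v -3.415 -2.71 -2.152
v -3.078 -3.113 -3.315
v -3.335 -3.165 -2.155
v -2.77 -3.454 -3.263
v -3.028 -3.506 -2.102
v -2.333 -3.573 -3.171
v -2.591 -3.625 -2.011
v -1.905 -3.431 -3.07
v -2.162 -3.484 -1.909
v 2.019 3.212 1.89
v 2.953 3.488 1.621
v 2.241 3.808 3.27
v 2.428 4.035 1.469
v 1.664 4.1 1.564
v 1.108 3.645 1.849
v 1.086 2.937 2.158
v 1.61 2.39 2.31
v 2.375 2.325 2.215
v 2.931 2.78 1.93
v -0.367 -0.592 3.047
v 0.245 -0.942 3.425
v -0.481 -0.737 4.791
v -1.093 -0.388 4.413
v 0.34 -0.571 3.42
v -0.385 -0.366 4.786
v 0.274 -0.205 3.33
v -0.452 -0 4.695
v 0.06 0.072 3.174
v -0.666 0.277 4.54
v -0.252 0.197 2.99
v -0.977 0.402 4.356
v -0.589 0.141 2.819
v -1.315 0.346 4.184
v -0.876 -0.083 2.7
v -1.602 0.122 4.066
v -1.047 -0.423 2.661
v -1.773 -0.218 4.026
v -1.061 -0.803 2.71
v -1.787 -0.598 4.075
v -0.917 -1.134 2.836
v -1.643 -0.929 4.202
v -0.646 -1.341 3.011
v -1.372 -1.136 4.377
v -0.312 -1.377 3.194
v -1.038 -1.172 4.56
v 0.01 -1.233 3.344
v -0.716 -1.028 4.709
f 2 4 1
f 5 2 1
f 1 4 3
f 3 5 1
f 2 8 4
f 6 2 5
f 6 8 2
f 4 8 3
f 7 5 3
f 3 8 7
f 7 6 5
f 8 6 7
f 9 46 25
f 46 20 49
f 25 49 14
f 46 49 25
f 9 25 21
f 25 14 26
f 21 26 10
f 25 26 21
f 9 21 30
f 21 10 31
f 30 31 16
f 21 31 30
f 9 30 42
f 30 16 45
f 42 45 19
f 30 45 42
f 9 42 46
f 42 19 50
f 46 50 20
f 42 50 46
f 10 26 37
f 26 14 40
f 37 40 18
f 26 40 37
f 14 49 27
f 49 20 48
f 27 48 13
f 49 48 27
f 20 50 47
f 50 19 43
f 47 43 11
f 50 43 47
f 19 45 44
f 45 16 32
f 44 32 15
f 45 32 44
f 16 31 36
f 31 10 33
f 36 33 17
f 31 33 36
f 12 38 24
f 38 18 39
f 24 39 13
f 38 39 24
f 12 24 22
f 24 13 23
f 22 23 11
f 24 23 22
f 12 22 29
f 22 11 28
f 29 28 15
f 22 28 29
f 12 29 34
f 29 15 35
f 34 35 17
f 29 35 34
f 12 34 38
f 34 17 41
f 38 41 18
f 34 41 38
f 13 39 27
f 39 18 40
f 27 40 14
f 39 40 27
f 11 23 47
f 23 13 48
f 47 48 20
f 23 48 47
f 15 28 44
f 28 11 43
f 44 43 19
f 28 43 44
f 17 35 36
f 35 15 32
f 36 32 16
f 35 32 36
f 18 41 37
f 41 17 33
f 37 33 10
f 41 33 37
f 52 51 55
f 52 55 53
f 53 55 56
f 53 56 54
f 55 51 57
f 55 57 56
f 56 57 58
f 56 58 54
f 57 51 59
f 57 59 58
f 58 59 60
f 58 60 54
f 59 51 61
f 59 61 60
f 60 61 62
f 60 62 54
f 61 51 63
f 61 63 62
f 62 63 64
f 62 64 54
f 63 51 65
f 63 65 64
f 64 65 66
f 64 66 54
f 65 51 67
f 65 67 66
f 66 67 68
f 66 68 54
f 67 51 69
f 67 69 68
f 68 69 70
f 68 70 54
f 69 51 71
f 69 71 70
f 70 71 72
f 70 72 54
f 71 51 73
f 71 73 72
f 72 73 74
f 72 74 54
f 73 51 52
f 73 52 74
f 74 52 53
f 74 53 54
f 76 75 78
f 76 78 77
f 78 75 79
f 78 79 77
f 79 75 80
f 79 80 77
f 80 75 81
f 80 81 77
f 81 75 82
f 81 82 77
f 82 75 83
f 82 83 77
f 83 75 84
f 83 84 77
f 84 75 76
f 84 76 77
f 86 85 89
f 86 89 87
f 87 89 90
f 87 90 88
f 89 85 91
f 89 91 90
f 90 91 92
f 90 92 88
f 91 85 93
f 91 93 92
f 92 93 94
f 92 94 88
f 93 85 95
f 93 95 94
f 94 95 96
f 94 96 88
f 95 85 97
f 95 97 96
f 96 97 98
f 96 98 88
f 97 85 99
f 97 99 98
f 98 99 100
f 98 100 88
f 99 85 101
f 99 101 100
f 100 101 102
f 100 102 88
f 101 85 103
f 101 103 102
f 102 103 104
f 102 104 88
f 103 85 105
f 103 105 104
f 104 105 106
f 104 106 88
f 105 85 107
f 105 107 106
f 106 107 108
f 106 108 88
f 107 85 109
f 107 109 108
f 108 109 110
f 108 110 88
f 109 85 111
f 109 111 110
f 110 111 112
f 110 112 88
f 111 85 86
f 111 86 112
f 112 86 87
f 112 87 88



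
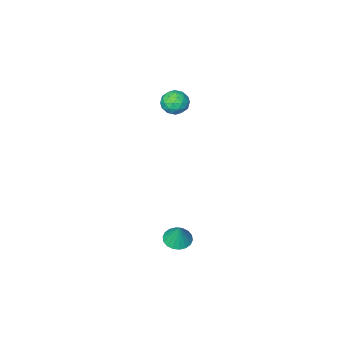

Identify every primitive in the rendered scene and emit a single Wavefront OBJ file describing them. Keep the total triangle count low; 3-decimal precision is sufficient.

v -0.478 0.141 3.619
v -0.064 0.551 3.306
v 0.144 -0.691 3.354
v 0.558 -0.281 3.041
v 0.511 -0.263 3.701
v 0.127 0.251 3.865
v -0.047 -0.391 2.795
v -0.431 0.123 2.959
v 0.203 0.222 2.796
v 0.548 0.302 3.356
v -0.468 -0.442 3.304
v -0.123 -0.362 3.864
v -0.326 0.419 3.486
v 0.406 -0.559 3.174
v 0.378 -0.548 3.562
v 0.622 -0.307 3.378
v -0.214 0.242 3.815
v 0.03 0.484 3.63
v 0.368 0.005 3.863
v 0.05 -0.624 3.03
v 0.294 -0.382 2.845
v -0.542 0.167 3.282
v -0.298 0.408 3.098
v -0.288 -0.145 2.797
v 0.075 0.467 3.002
v 0.441 -0.022 2.846
v 0.085 -0.087 2.702
v -0.141 0.215 2.798
v 0.278 0.513 3.331
v 0.643 0.025 3.175
v 0.616 0.035 3.564
v 0.39 0.337 3.66
v 0.435 0.32 3.032
v -0.563 -0.165 3.485
v -0.198 -0.653 3.329
v -0.31 -0.477 3
v -0.536 -0.175 3.096
v -0.361 -0.118 3.814
v 0.005 -0.607 3.658
v 0.221 -0.355 3.862
v -0.005 -0.053 3.958
v -0.355 -0.46 3.628
v 1.718 2.83 -2.826
v 2.321 2.968 -2.946
v 1.842 3.19 -1.794
v 2.188 3.205 -3.013
v 1.963 3.369 -3.043
v 1.688 3.426 -3.03
v 1.42 3.365 -2.976
v 1.211 3.198 -2.893
v 1.102 2.958 -2.797
v 1.115 2.693 -2.706
v 1.248 2.455 -2.639
v 1.474 2.292 -2.609
v 1.748 2.235 -2.622
v 2.016 2.296 -2.676
v 2.225 2.463 -2.759
v 2.334 2.703 -2.856
f 1 38 17
f 38 12 41
f 17 41 6
f 38 41 17
f 1 17 13
f 17 6 18
f 13 18 2
f 17 18 13
f 1 13 22
f 13 2 23
f 22 23 8
f 13 23 22
f 1 22 34
f 22 8 37
f 34 37 11
f 22 37 34
f 1 34 38
f 34 11 42
f 38 42 12
f 34 42 38
f 2 18 29
f 18 6 32
f 29 32 10
f 18 32 29
f 6 41 19
f 41 12 40
f 19 40 5
f 41 40 19
f 12 42 39
f 42 11 35
f 39 35 3
f 42 35 39
f 11 37 36
f 37 8 24
f 36 24 7
f 37 24 36
f 8 23 28
f 23 2 25
f 28 25 9
f 23 25 28
f 4 30 16
f 30 10 31
f 16 31 5
f 30 31 16
f 4 16 14
f 16 5 15
f 14 15 3
f 16 15 14
f 4 14 21
f 14 3 20
f 21 20 7
f 14 20 21
f 4 21 26
f 21 7 27
f 26 27 9
f 21 27 26
f 4 26 30
f 26 9 33
f 30 33 10
f 26 33 30
f 5 31 19
f 31 10 32
f 19 32 6
f 31 32 19
f 3 15 39
f 15 5 40
f 39 40 12
f 15 40 39
f 7 20 36
f 20 3 35
f 36 35 11
f 20 35 36
f 9 27 28
f 27 7 24
f 28 24 8
f 27 24 28
f 10 33 29
f 33 9 25
f 29 25 2
f 33 25 29
f 44 43 46
f 44 46 45
f 46 43 47
f 46 47 45
f 47 43 48
f 47 48 45
f 48 43 49
f 48 49 45
f 49 43 50
f 49 50 45
f 50 43 51
f 50 51 45
f 51 43 52
f 51 52 45
f 52 43 53
f 52 53 45
f 53 43 54
f 53 54 45
f 54 43 55
f 54 55 45
f 55 43 56
f 55 56 45
f 56 43 57
f 56 57 45
f 57 43 58
f 57 58 45
f 58 43 44
f 58 44 45



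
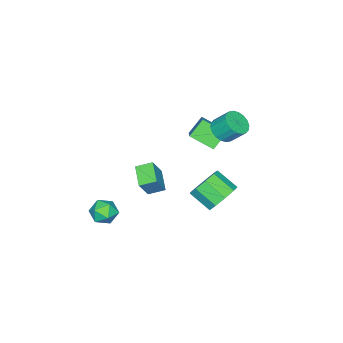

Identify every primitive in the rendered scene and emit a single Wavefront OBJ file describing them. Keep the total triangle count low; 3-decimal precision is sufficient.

v 0.313 1.638 -2.503
v -0.519 0.809 -1.993
v -0.193 2.346 -2.177
v -1.025 1.518 -1.667
v 1.045 1.622 -1.333
v 0.213 0.794 -0.823
v 0.539 2.331 -1.007
v -0.293 1.502 -0.497
v -3.453 3.521 0.815
v -3.036 4.043 0.432
v -3.209 4.82 1.303
v -3.627 4.299 1.685
v -3.354 4.101 0.317
v -3.527 4.878 1.188
v -3.691 4.044 0.301
v -3.864 4.821 1.172
v -3.982 3.883 0.387
v -4.155 4.66 1.258
v -4.167 3.651 0.557
v -4.341 4.428 1.428
v -4.212 3.393 0.778
v -4.385 4.17 1.649
v -4.106 3.161 1.007
v -4.279 3.938 1.878
v -3.871 3 1.197
v -4.044 3.777 2.068
v -3.553 2.942 1.312
v -3.726 3.719 2.183
v -3.216 2.999 1.328
v -3.389 3.776 2.199
v -2.925 3.16 1.242
v -3.098 3.937 2.113
v -2.739 3.392 1.072
v -2.913 4.169 1.943
v -2.695 3.65 0.851
v -2.868 4.427 1.722
v -2.801 3.882 0.622
v -2.974 4.659 1.493
v 2.092 1.171 -2.914
v 2.554 0.955 -3.543
v 2.306 0.005 -2.357
v 2.768 -0.211 -2.986
v 3.024 0.362 -2.474
v 2.891 1.083 -2.819
v 1.969 -0.123 -3.081
v 1.836 0.598 -3.426
v 2.477 0.155 -3.647
v 3.129 0.455 -3.271
v 1.731 0.505 -2.629
v 2.383 0.805 -2.253
v -5.212 2.545 -0.704
v -4.872 1.317 -0.033
v -3.772 3.586 0.47
v -3.432 2.359 1.141
v -4.368 2.321 -1.541
v -4.028 1.094 -0.87
v -2.928 3.363 -0.367
v -2.588 2.135 0.304
v -2.225 4.446 -3.271
v -1.269 4.636 -3.047
v -1.219 3.464 -2.265
v -2.175 3.274 -2.489
v -1.68 4.927 -2.585
v -1.631 3.755 -1.802
v -2.346 4.994 -2.443
v -2.297 3.822 -1.661
v -2.955 4.804 -2.689
v -2.906 3.632 -1.907
v -3.223 4.446 -3.208
v -3.173 3.274 -2.425
v -3.023 4.089 -3.756
v -2.974 2.917 -2.973
v -2.45 3.898 -4.077
v -2.401 2.727 -3.295
v -1.771 3.964 -4.021
v -1.722 2.792 -3.239
v -1.305 4.255 -3.615
v -1.256 3.083 -2.832
f 2 4 1
f 5 2 1
f 1 4 3
f 3 5 1
f 2 8 4
f 6 2 5
f 6 8 2
f 4 8 3
f 7 5 3
f 3 8 7
f 7 6 5
f 8 6 7
f 10 9 13
f 10 13 11
f 11 13 14
f 11 14 12
f 13 9 15
f 13 15 14
f 14 15 16
f 14 16 12
f 15 9 17
f 15 17 16
f 16 17 18
f 16 18 12
f 17 9 19
f 17 19 18
f 18 19 20
f 18 20 12
f 19 9 21
f 19 21 20
f 20 21 22
f 20 22 12
f 21 9 23
f 21 23 22
f 22 23 24
f 22 24 12
f 23 9 25
f 23 25 24
f 24 25 26
f 24 26 12
f 25 9 27
f 25 27 26
f 26 27 28
f 26 28 12
f 27 9 29
f 27 29 28
f 28 29 30
f 28 30 12
f 29 9 31
f 29 31 30
f 30 31 32
f 30 32 12
f 31 9 33
f 31 33 32
f 32 33 34
f 32 34 12
f 33 9 35
f 33 35 34
f 34 35 36
f 34 36 12
f 35 9 37
f 35 37 36
f 36 37 38
f 36 38 12
f 37 9 10
f 37 10 38
f 38 10 11
f 38 11 12
f 39 50 44
f 39 44 40
f 39 40 46
f 39 46 49
f 39 49 50
f 40 44 48
f 44 50 43
f 50 49 41
f 49 46 45
f 46 40 47
f 42 48 43
f 42 43 41
f 42 41 45
f 42 45 47
f 42 47 48
f 43 48 44
f 41 43 50
f 45 41 49
f 47 45 46
f 48 47 40
f 52 54 51
f 55 52 51
f 51 54 53
f 53 55 51
f 52 58 54
f 56 52 55
f 56 58 52
f 54 58 53
f 57 55 53
f 53 58 57
f 57 56 55
f 58 56 57
f 60 59 63
f 60 63 61
f 61 63 64
f 61 64 62
f 63 59 65
f 63 65 64
f 64 65 66
f 64 66 62
f 65 59 67
f 65 67 66
f 66 67 68
f 66 68 62
f 67 59 69
f 67 69 68
f 68 69 70
f 68 70 62
f 69 59 71
f 69 71 70
f 70 71 72
f 70 72 62
f 71 59 73
f 71 73 72
f 72 73 74
f 72 74 62
f 73 59 75
f 73 75 74
f 74 75 76
f 74 76 62
f 75 59 77
f 75 77 76
f 76 77 78
f 76 78 62
f 77 59 60
f 77 60 78
f 78 60 61
f 78 61 62



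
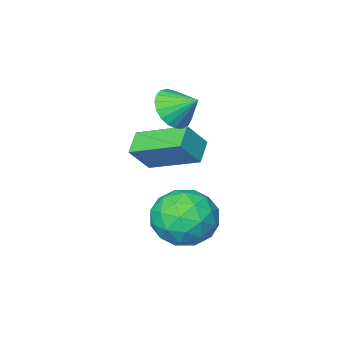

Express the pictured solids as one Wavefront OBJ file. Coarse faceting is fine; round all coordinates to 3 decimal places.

v -3.137 1.281 -0.823
v -2.453 2.058 -1.385
v -1.587 0.342 -0.235
v -0.903 1.119 -0.797
v -1.511 1.451 0.155
v -2.469 2.031 -0.208
v -1.571 0.369 -1.412
v -2.529 0.949 -1.775
v -1.486 1.494 -1.749
v -1.448 2.163 -0.781
v -2.592 0.237 -0.839
v -2.554 0.906 0.129
v -2.931 1.752 -1.156
v -1.109 0.648 -0.464
v -1.466 0.843 0.096
v -1.064 1.3 -0.235
v -2.94 1.736 -0.464
v -2.539 2.193 -0.794
v -1.984 1.836 0.111
v -1.501 0.207 -0.826
v -1.1 0.664 -1.156
v -2.976 1.1 -1.385
v -2.574 1.557 -1.716
v -2.056 0.564 -1.731
v -1.961 1.877 -1.7
v -1.049 1.325 -1.355
v -1.442 0.884 -1.716
v -2.005 1.225 -1.93
v -1.939 2.27 -1.131
v -1.027 1.718 -0.785
v -1.385 1.913 -0.225
v -1.948 2.254 -0.439
v -1.37 1.939 -1.345
v -3.013 0.682 -0.835
v -2.101 0.13 -0.489
v -2.092 0.146 -1.181
v -2.655 0.487 -1.395
v -2.991 1.075 -0.265
v -2.079 0.523 0.08
v -2.035 1.175 0.31
v -2.598 1.516 0.096
v -2.67 0.461 -0.275
v -3.578 -1.97 2.215
v -3.006 -1.399 1.893
v -4.022 -1.17 2.845
v -3.282 -1.369 1.661
v -3.608 -1.442 1.524
v -3.93 -1.607 1.507
v -4.191 -1.834 1.612
v -4.346 -2.085 1.822
v -4.368 -2.316 2.099
v -4.254 -2.487 2.397
v -4.023 -2.569 2.663
v -3.715 -2.547 2.852
v -3.383 -2.425 2.93
v -3.086 -2.224 2.885
v -2.873 -1.98 2.724
v -2.783 -1.734 2.475
v -2.83 -1.528 2.181
v -2.939 -2.465 -0.604
v -3.567 -3.039 -0.118
v -3.87 -0.772 0.194
v -4.498 -1.346 0.68
v -2.182 -2.494 0.34
v -2.81 -3.068 0.826
v -3.113 -0.801 1.138
v -3.741 -1.375 1.624
f 1 38 17
f 38 12 41
f 17 41 6
f 38 41 17
f 1 17 13
f 17 6 18
f 13 18 2
f 17 18 13
f 1 13 22
f 13 2 23
f 22 23 8
f 13 23 22
f 1 22 34
f 22 8 37
f 34 37 11
f 22 37 34
f 1 34 38
f 34 11 42
f 38 42 12
f 34 42 38
f 2 18 29
f 18 6 32
f 29 32 10
f 18 32 29
f 6 41 19
f 41 12 40
f 19 40 5
f 41 40 19
f 12 42 39
f 42 11 35
f 39 35 3
f 42 35 39
f 11 37 36
f 37 8 24
f 36 24 7
f 37 24 36
f 8 23 28
f 23 2 25
f 28 25 9
f 23 25 28
f 4 30 16
f 30 10 31
f 16 31 5
f 30 31 16
f 4 16 14
f 16 5 15
f 14 15 3
f 16 15 14
f 4 14 21
f 14 3 20
f 21 20 7
f 14 20 21
f 4 21 26
f 21 7 27
f 26 27 9
f 21 27 26
f 4 26 30
f 26 9 33
f 30 33 10
f 26 33 30
f 5 31 19
f 31 10 32
f 19 32 6
f 31 32 19
f 3 15 39
f 15 5 40
f 39 40 12
f 15 40 39
f 7 20 36
f 20 3 35
f 36 35 11
f 20 35 36
f 9 27 28
f 27 7 24
f 28 24 8
f 27 24 28
f 10 33 29
f 33 9 25
f 29 25 2
f 33 25 29
f 44 43 46
f 44 46 45
f 46 43 47
f 46 47 45
f 47 43 48
f 47 48 45
f 48 43 49
f 48 49 45
f 49 43 50
f 49 50 45
f 50 43 51
f 50 51 45
f 51 43 52
f 51 52 45
f 52 43 53
f 52 53 45
f 53 43 54
f 53 54 45
f 54 43 55
f 54 55 45
f 55 43 56
f 55 56 45
f 56 43 57
f 56 57 45
f 57 43 58
f 57 58 45
f 58 43 59
f 58 59 45
f 59 43 44
f 59 44 45
f 61 63 60
f 64 61 60
f 60 63 62
f 62 64 60
f 61 67 63
f 65 61 64
f 65 67 61
f 63 67 62
f 66 64 62
f 62 67 66
f 66 65 64
f 67 65 66



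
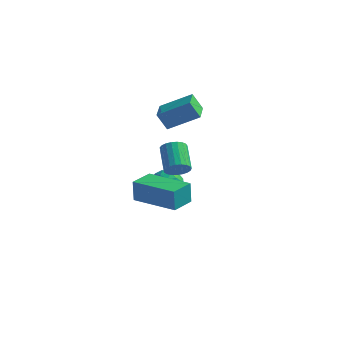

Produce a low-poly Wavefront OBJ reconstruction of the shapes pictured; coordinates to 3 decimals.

v 1.155 -2.317 0.14
v 1.441 -2.482 0.554
v 0.751 -1.768 1.315
v 0.465 -1.603 0.9
v 1.553 -2.304 0.489
v 0.864 -1.59 1.249
v 1.597 -2.128 0.364
v 0.907 -1.415 1.124
v 1.564 -1.985 0.199
v 0.874 -1.271 0.96
v 1.46 -1.899 0.025
v 0.771 -1.186 0.785
v 1.304 -1.886 -0.13
v 0.614 -1.172 0.63
v 1.122 -1.946 -0.238
v 0.432 -1.233 0.522
v 0.945 -2.071 -0.281
v 0.256 -1.358 0.48
v 0.805 -2.239 -0.251
v 0.115 -1.525 0.51
v 0.725 -2.42 -0.153
v 0.036 -1.706 0.607
v 0.72 -2.583 -0.005
v 0.03 -1.869 0.755
v 0.79 -2.7 0.168
v 0.1 -1.986 0.928
v 0.923 -2.751 0.337
v 0.233 -2.037 1.097
v 1.096 -2.727 0.471
v 0.406 -2.013 1.231
v 1.279 -2.631 0.548
v 0.589 -1.918 1.308
v -1.571 -1.407 -2.587
v -1.579 -1.454 -1.578
v -1.551 -0.328 -2.536
v -1.559 -0.375 -1.527
v 0.419 -1.445 -2.573
v 0.411 -1.492 -1.564
v 0.439 -0.366 -2.522
v 0.431 -0.413 -1.513
v -2.503 2.177 -0.198
v -2.875 1.96 0.591
v -3.103 3.239 -0.19
v -3.476 3.022 0.6
v -1.324 2.838 0.54
v -1.697 2.621 1.33
v -1.925 3.9 0.549
v -2.297 3.683 1.338
v -3.145 2.701 -3.123
v -2.447 2.86 -2.948
v -2.773 1.76 -3.752
v -2.075 1.919 -3.577
v -2.539 1.678 -3.058
v -2.769 2.259 -2.67
v -2.451 2.361 -4.03
v -2.681 2.942 -3.642
v -2.019 2.65 -3.509
v -2.073 2.227 -2.908
v -3.147 2.393 -3.792
v -3.201 1.97 -3.191
v -2.829 2.863 -2.981
v -2.391 1.757 -3.719
v -2.664 1.615 -3.415
v -2.254 1.708 -3.312
v -3.018 2.51 -2.817
v -2.608 2.603 -2.714
v -2.662 1.908 -2.779
v -2.612 2.017 -3.986
v -2.202 2.11 -3.883
v -2.966 2.912 -3.388
v -2.556 3.005 -3.285
v -2.558 2.712 -3.921
v -2.167 2.833 -3.207
v -1.948 2.28 -3.576
v -2.169 2.54 -3.843
v -2.304 2.881 -3.615
v -2.199 2.585 -2.854
v -1.98 2.032 -3.224
v -2.253 1.89 -2.919
v -2.388 2.231 -2.691
v -1.947 2.461 -3.184
v -3.24 2.588 -3.476
v -3.021 2.035 -3.846
v -2.832 2.389 -4.009
v -2.967 2.73 -3.781
v -3.272 2.34 -3.124
v -3.053 1.787 -3.493
v -2.916 1.739 -3.085
v -3.051 2.08 -2.857
v -3.273 2.159 -3.516
f 2 1 5
f 2 5 3
f 3 5 6
f 3 6 4
f 5 1 7
f 5 7 6
f 6 7 8
f 6 8 4
f 7 1 9
f 7 9 8
f 8 9 10
f 8 10 4
f 9 1 11
f 9 11 10
f 10 11 12
f 10 12 4
f 11 1 13
f 11 13 12
f 12 13 14
f 12 14 4
f 13 1 15
f 13 15 14
f 14 15 16
f 14 16 4
f 15 1 17
f 15 17 16
f 16 17 18
f 16 18 4
f 17 1 19
f 17 19 18
f 18 19 20
f 18 20 4
f 19 1 21
f 19 21 20
f 20 21 22
f 20 22 4
f 21 1 23
f 21 23 22
f 22 23 24
f 22 24 4
f 23 1 25
f 23 25 24
f 24 25 26
f 24 26 4
f 25 1 27
f 25 27 26
f 26 27 28
f 26 28 4
f 27 1 29
f 27 29 28
f 28 29 30
f 28 30 4
f 29 1 31
f 29 31 30
f 30 31 32
f 30 32 4
f 31 1 2
f 31 2 32
f 32 2 3
f 32 3 4
f 34 36 33
f 37 34 33
f 33 36 35
f 35 37 33
f 34 40 36
f 38 34 37
f 38 40 34
f 36 40 35
f 39 37 35
f 35 40 39
f 39 38 37
f 40 38 39
f 42 44 41
f 45 42 41
f 41 44 43
f 43 45 41
f 42 48 44
f 46 42 45
f 46 48 42
f 44 48 43
f 47 45 43
f 43 48 47
f 47 46 45
f 48 46 47
f 49 86 65
f 86 60 89
f 65 89 54
f 86 89 65
f 49 65 61
f 65 54 66
f 61 66 50
f 65 66 61
f 49 61 70
f 61 50 71
f 70 71 56
f 61 71 70
f 49 70 82
f 70 56 85
f 82 85 59
f 70 85 82
f 49 82 86
f 82 59 90
f 86 90 60
f 82 90 86
f 50 66 77
f 66 54 80
f 77 80 58
f 66 80 77
f 54 89 67
f 89 60 88
f 67 88 53
f 89 88 67
f 60 90 87
f 90 59 83
f 87 83 51
f 90 83 87
f 59 85 84
f 85 56 72
f 84 72 55
f 85 72 84
f 56 71 76
f 71 50 73
f 76 73 57
f 71 73 76
f 52 78 64
f 78 58 79
f 64 79 53
f 78 79 64
f 52 64 62
f 64 53 63
f 62 63 51
f 64 63 62
f 52 62 69
f 62 51 68
f 69 68 55
f 62 68 69
f 52 69 74
f 69 55 75
f 74 75 57
f 69 75 74
f 52 74 78
f 74 57 81
f 78 81 58
f 74 81 78
f 53 79 67
f 79 58 80
f 67 80 54
f 79 80 67
f 51 63 87
f 63 53 88
f 87 88 60
f 63 88 87
f 55 68 84
f 68 51 83
f 84 83 59
f 68 83 84
f 57 75 76
f 75 55 72
f 76 72 56
f 75 72 76
f 58 81 77
f 81 57 73
f 77 73 50
f 81 73 77



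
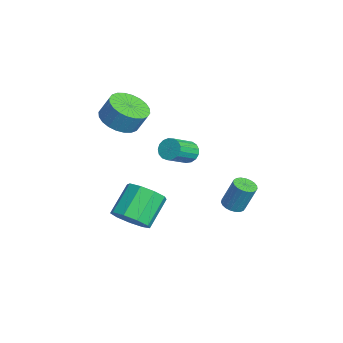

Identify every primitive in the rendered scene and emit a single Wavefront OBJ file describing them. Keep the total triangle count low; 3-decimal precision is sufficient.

v 2.276 0.857 -1.548
v 2.762 0.601 -1.535
v 2.971 1.066 -0.199
v 2.484 1.323 -0.212
v 2.819 0.807 -1.616
v 3.028 1.273 -0.28
v 2.782 1.022 -1.685
v 2.991 1.487 -0.349
v 2.658 1.208 -1.73
v 2.867 1.674 -0.394
v 2.467 1.334 -1.744
v 2.676 1.799 -0.408
v 2.243 1.377 -1.724
v 2.452 1.843 -0.388
v 2.025 1.331 -1.674
v 2.234 1.796 -0.338
v 1.85 1.202 -1.602
v 2.059 1.667 -0.266
v 1.749 1.014 -1.52
v 1.958 1.479 -0.184
v 1.739 0.799 -1.444
v 1.948 1.264 -0.108
v 1.821 0.594 -1.385
v 2.03 1.059 -0.049
v 1.982 0.434 -1.355
v 2.191 0.899 -0.019
v 2.194 0.348 -1.358
v 2.403 0.813 -0.022
v 2.42 0.35 -1.394
v 2.629 0.815 -0.058
v 2.621 0.439 -1.456
v 2.83 0.904 -0.12
v -1.481 -3.29 2.05
v -0.556 -3.604 1.979
v -0.333 -3.163 2.94
v -1.259 -2.85 3.01
v -0.53 -3.26 1.815
v -0.308 -2.819 2.776
v -0.65 -2.92 1.687
v -0.427 -2.479 2.647
v -0.896 -2.637 1.614
v -0.673 -2.196 2.574
v -1.231 -2.453 1.607
v -1.008 -2.012 2.568
v -1.604 -2.396 1.668
v -1.382 -1.955 2.628
v -1.959 -2.476 1.787
v -1.736 -2.035 2.747
v -2.241 -2.68 1.946
v -2.018 -2.239 2.906
v -2.407 -2.977 2.12
v -2.184 -2.536 3.081
v -2.432 -3.321 2.284
v -2.21 -2.88 3.245
v -2.313 -3.661 2.413
v -2.09 -3.22 3.373
v -2.067 -3.944 2.486
v -1.844 -3.503 3.446
v -1.732 -4.128 2.492
v -1.509 -3.687 3.453
v -1.358 -4.185 2.432
v -1.136 -3.744 3.392
v -1.004 -4.105 2.313
v -0.781 -3.664 3.273
v -0.722 -3.901 2.154
v -0.499 -3.46 3.114
v 0.637 -3.282 -3.036
v 1.357 -2.65 -2.981
v 0.442 -1.705 -1.888
v -0.277 -2.338 -1.944
v 0.949 -2.483 -3.467
v 0.034 -1.538 -2.374
v 0.394 -2.69 -3.752
v -0.52 -1.745 -2.659
v -0.046 -3.174 -3.702
v -0.961 -2.23 -2.609
v -0.167 -3.709 -3.341
v -1.082 -2.765 -2.248
v 0.089 -4.044 -2.837
v -0.826 -3.1 -1.744
v 0.601 -4.023 -2.427
v -0.314 -3.078 -1.334
v 1.13 -3.655 -2.302
v 0.216 -2.71 -1.209
v 1.429 -3.113 -2.521
v 0.514 -2.168 -1.428
v -0.83 -0.385 -0.048
v -0.385 -0.006 0.032
v 0.315 -0.995 0.828
v -0.13 -1.375 0.748
v -0.558 0.046 0.249
v 0.142 -0.943 1.045
v -0.794 -0.001 0.398
v -0.093 -0.99 1.194
v -1.037 -0.136 0.445
v -0.337 -1.125 1.241
v -1.234 -0.328 0.379
v -0.533 -1.317 1.174
v -1.337 -0.533 0.215
v -0.637 -1.522 1.011
v -1.325 -0.704 -0.009
v -0.624 -1.694 0.787
v -1.199 -0.803 -0.242
v -0.499 -1.792 0.554
v -0.989 -0.805 -0.43
v -0.289 -1.795 0.365
v -0.742 -0.712 -0.531
v -0.042 -1.701 0.264
v -0.516 -0.543 -0.521
v 0.185 -1.533 0.274
v -0.361 -0.339 -0.403
v 0.339 -1.328 0.393
v -0.314 -0.145 -0.203
v 0.386 -1.134 0.592
f 2 1 5
f 2 5 3
f 3 5 6
f 3 6 4
f 5 1 7
f 5 7 6
f 6 7 8
f 6 8 4
f 7 1 9
f 7 9 8
f 8 9 10
f 8 10 4
f 9 1 11
f 9 11 10
f 10 11 12
f 10 12 4
f 11 1 13
f 11 13 12
f 12 13 14
f 12 14 4
f 13 1 15
f 13 15 14
f 14 15 16
f 14 16 4
f 15 1 17
f 15 17 16
f 16 17 18
f 16 18 4
f 17 1 19
f 17 19 18
f 18 19 20
f 18 20 4
f 19 1 21
f 19 21 20
f 20 21 22
f 20 22 4
f 21 1 23
f 21 23 22
f 22 23 24
f 22 24 4
f 23 1 25
f 23 25 24
f 24 25 26
f 24 26 4
f 25 1 27
f 25 27 26
f 26 27 28
f 26 28 4
f 27 1 29
f 27 29 28
f 28 29 30
f 28 30 4
f 29 1 31
f 29 31 30
f 30 31 32
f 30 32 4
f 31 1 2
f 31 2 32
f 32 2 3
f 32 3 4
f 34 33 37
f 34 37 35
f 35 37 38
f 35 38 36
f 37 33 39
f 37 39 38
f 38 39 40
f 38 40 36
f 39 33 41
f 39 41 40
f 40 41 42
f 40 42 36
f 41 33 43
f 41 43 42
f 42 43 44
f 42 44 36
f 43 33 45
f 43 45 44
f 44 45 46
f 44 46 36
f 45 33 47
f 45 47 46
f 46 47 48
f 46 48 36
f 47 33 49
f 47 49 48
f 48 49 50
f 48 50 36
f 49 33 51
f 49 51 50
f 50 51 52
f 50 52 36
f 51 33 53
f 51 53 52
f 52 53 54
f 52 54 36
f 53 33 55
f 53 55 54
f 54 55 56
f 54 56 36
f 55 33 57
f 55 57 56
f 56 57 58
f 56 58 36
f 57 33 59
f 57 59 58
f 58 59 60
f 58 60 36
f 59 33 61
f 59 61 60
f 60 61 62
f 60 62 36
f 61 33 63
f 61 63 62
f 62 63 64
f 62 64 36
f 63 33 65
f 63 65 64
f 64 65 66
f 64 66 36
f 65 33 34
f 65 34 66
f 66 34 35
f 66 35 36
f 68 67 71
f 68 71 69
f 69 71 72
f 69 72 70
f 71 67 73
f 71 73 72
f 72 73 74
f 72 74 70
f 73 67 75
f 73 75 74
f 74 75 76
f 74 76 70
f 75 67 77
f 75 77 76
f 76 77 78
f 76 78 70
f 77 67 79
f 77 79 78
f 78 79 80
f 78 80 70
f 79 67 81
f 79 81 80
f 80 81 82
f 80 82 70
f 81 67 83
f 81 83 82
f 82 83 84
f 82 84 70
f 83 67 85
f 83 85 84
f 84 85 86
f 84 86 70
f 85 67 68
f 85 68 86
f 86 68 69
f 86 69 70
f 88 87 91
f 88 91 89
f 89 91 92
f 89 92 90
f 91 87 93
f 91 93 92
f 92 93 94
f 92 94 90
f 93 87 95
f 93 95 94
f 94 95 96
f 94 96 90
f 95 87 97
f 95 97 96
f 96 97 98
f 96 98 90
f 97 87 99
f 97 99 98
f 98 99 100
f 98 100 90
f 99 87 101
f 99 101 100
f 100 101 102
f 100 102 90
f 101 87 103
f 101 103 102
f 102 103 104
f 102 104 90
f 103 87 105
f 103 105 104
f 104 105 106
f 104 106 90
f 105 87 107
f 105 107 106
f 106 107 108
f 106 108 90
f 107 87 109
f 107 109 108
f 108 109 110
f 108 110 90
f 109 87 111
f 109 111 110
f 110 111 112
f 110 112 90
f 111 87 113
f 111 113 112
f 112 113 114
f 112 114 90
f 113 87 88
f 113 88 114
f 114 88 89
f 114 89 90



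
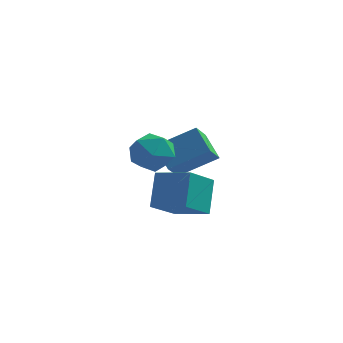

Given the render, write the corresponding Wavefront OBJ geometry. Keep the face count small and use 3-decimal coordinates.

v -1.583 2.312 2.299
v -1.771 1.422 3.067
v 0.036 2.818 3.281
v -0.152 1.928 4.049
v -0.788 1.412 1.451
v -0.976 0.522 2.219
v 0.831 1.918 2.433
v 0.643 1.028 3.201
v -1.469 -0.1 3.552
v -0.686 -0.634 3.05
v -1.734 -1.466 4.59
v -0.951 -2 4.088
v -0.714 -1.155 4.705
v -0.55 -0.311 4.064
v -1.87 -1.789 3.576
v -1.706 -0.945 2.935
v -0.933 -1.677 3.065
v -0.219 -1.286 3.763
v -2.201 -0.814 3.877
v -1.487 -0.423 4.575
v -0.072 -2.051 1.02
v -0.687 -3.394 1.977
v -0.132 -1.047 2.39
v -0.746 -2.389 3.348
v 1.426 -2.471 1.392
v 0.812 -3.813 2.35
v 1.367 -1.466 2.763
v 0.752 -2.809 3.72
f 2 4 1
f 5 2 1
f 1 4 3
f 3 5 1
f 2 8 4
f 6 2 5
f 6 8 2
f 4 8 3
f 7 5 3
f 3 8 7
f 7 6 5
f 8 6 7
f 9 20 14
f 9 14 10
f 9 10 16
f 9 16 19
f 9 19 20
f 10 14 18
f 14 20 13
f 20 19 11
f 19 16 15
f 16 10 17
f 12 18 13
f 12 13 11
f 12 11 15
f 12 15 17
f 12 17 18
f 13 18 14
f 11 13 20
f 15 11 19
f 17 15 16
f 18 17 10
f 22 24 21
f 25 22 21
f 21 24 23
f 23 25 21
f 22 28 24
f 26 22 25
f 26 28 22
f 24 28 23
f 27 25 23
f 23 28 27
f 27 26 25
f 28 26 27



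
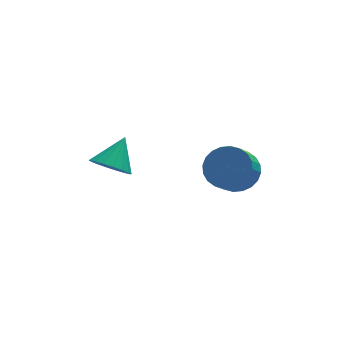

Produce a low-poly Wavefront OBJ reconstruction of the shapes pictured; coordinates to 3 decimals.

v -2.579 -0.708 -2.35
v -1.845 -0.782 -2.792
v -1.881 0.108 -1.33
v -2.001 -0.465 -2.939
v -2.271 -0.196 -2.969
v -2.603 -0.028 -2.877
v -2.929 0.005 -2.68
v -3.186 -0.103 -2.418
v -3.323 -0.331 -2.142
v -3.312 -0.633 -1.908
v -3.156 -0.95 -1.761
v -2.886 -1.219 -1.731
v -2.554 -1.387 -1.823
v -2.228 -1.42 -2.02
v -1.971 -1.312 -2.282
v -1.834 -1.084 -2.558
v 1.999 -1.673 -2.429
v 2.757 -1.557 -1.851
v 2.279 -2.211 -1.093
v 1.521 -2.327 -1.671
v 2.538 -1.272 -1.743
v 2.06 -1.927 -0.985
v 2.238 -1.049 -1.74
v 1.76 -1.703 -0.982
v 1.901 -0.92 -1.841
v 1.423 -1.575 -1.083
v 1.579 -0.906 -2.032
v 1.101 -1.561 -1.274
v 1.321 -1.009 -2.284
v 0.843 -1.663 -1.525
v 1.166 -1.213 -2.557
v 0.688 -1.867 -1.799
v 1.138 -1.487 -2.811
v 0.66 -2.141 -2.053
v 1.241 -1.789 -3.007
v 0.763 -2.443 -2.249
v 1.46 -2.073 -3.115
v 0.982 -2.728 -2.357
v 1.76 -2.297 -3.118
v 1.282 -2.951 -2.36
v 2.097 -2.425 -3.017
v 1.619 -3.08 -2.259
v 2.419 -2.439 -2.826
v 1.941 -3.094 -2.068
v 2.677 -2.337 -2.575
v 2.199 -2.991 -1.816
v 2.832 -2.133 -2.301
v 2.354 -2.787 -1.543
v 2.86 -1.859 -2.047
v 2.382 -2.513 -1.289
f 2 1 4
f 2 4 3
f 4 1 5
f 4 5 3
f 5 1 6
f 5 6 3
f 6 1 7
f 6 7 3
f 7 1 8
f 7 8 3
f 8 1 9
f 8 9 3
f 9 1 10
f 9 10 3
f 10 1 11
f 10 11 3
f 11 1 12
f 11 12 3
f 12 1 13
f 12 13 3
f 13 1 14
f 13 14 3
f 14 1 15
f 14 15 3
f 15 1 16
f 15 16 3
f 16 1 2
f 16 2 3
f 18 17 21
f 18 21 19
f 19 21 22
f 19 22 20
f 21 17 23
f 21 23 22
f 22 23 24
f 22 24 20
f 23 17 25
f 23 25 24
f 24 25 26
f 24 26 20
f 25 17 27
f 25 27 26
f 26 27 28
f 26 28 20
f 27 17 29
f 27 29 28
f 28 29 30
f 28 30 20
f 29 17 31
f 29 31 30
f 30 31 32
f 30 32 20
f 31 17 33
f 31 33 32
f 32 33 34
f 32 34 20
f 33 17 35
f 33 35 34
f 34 35 36
f 34 36 20
f 35 17 37
f 35 37 36
f 36 37 38
f 36 38 20
f 37 17 39
f 37 39 38
f 38 39 40
f 38 40 20
f 39 17 41
f 39 41 40
f 40 41 42
f 40 42 20
f 41 17 43
f 41 43 42
f 42 43 44
f 42 44 20
f 43 17 45
f 43 45 44
f 44 45 46
f 44 46 20
f 45 17 47
f 45 47 46
f 46 47 48
f 46 48 20
f 47 17 49
f 47 49 48
f 48 49 50
f 48 50 20
f 49 17 18
f 49 18 50
f 50 18 19
f 50 19 20



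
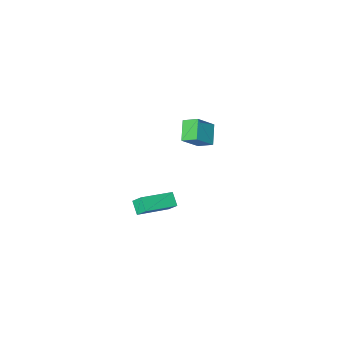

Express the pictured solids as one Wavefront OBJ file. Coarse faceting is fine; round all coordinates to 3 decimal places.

v -2.85 -4.716 -0.583
v -3.36 -3.93 -0.109
v -4.029 -4.745 -1.806
v -4.54 -3.958 -1.333
v -2.1 -3.782 -1.327
v -2.611 -2.995 -0.854
v -3.28 -3.81 -2.551
v -3.79 -3.024 -2.077
v 2.547 1.196 0.564
v 2.335 1.69 1.183
v 2.738 1.906 0.063
v 2.527 2.4 0.682
v 4.553 1.16 1.278
v 4.342 1.654 1.897
v 4.745 1.87 0.777
v 4.533 2.364 1.396
f 2 4 1
f 5 2 1
f 1 4 3
f 3 5 1
f 2 8 4
f 6 2 5
f 6 8 2
f 4 8 3
f 7 5 3
f 3 8 7
f 7 6 5
f 8 6 7
f 10 12 9
f 13 10 9
f 9 12 11
f 11 13 9
f 10 16 12
f 14 10 13
f 14 16 10
f 12 16 11
f 15 13 11
f 11 16 15
f 15 14 13
f 16 14 15

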